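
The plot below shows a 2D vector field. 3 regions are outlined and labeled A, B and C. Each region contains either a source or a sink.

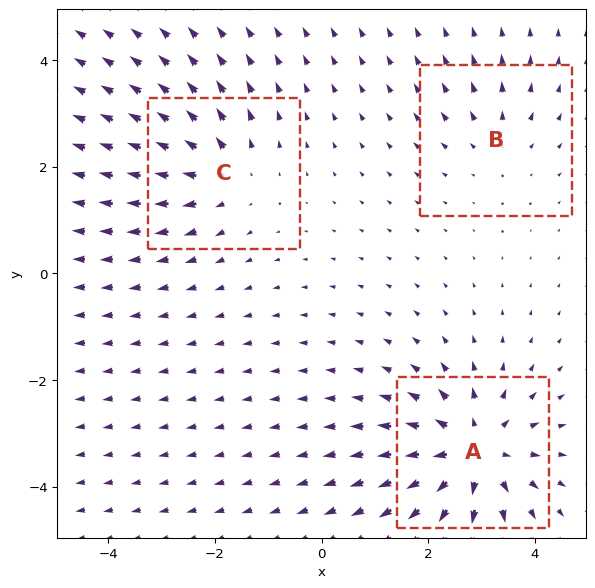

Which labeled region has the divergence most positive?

A

Divergence at each region's feature centre — A: about +5, B: about +2, C: about +3. Region A is most positive.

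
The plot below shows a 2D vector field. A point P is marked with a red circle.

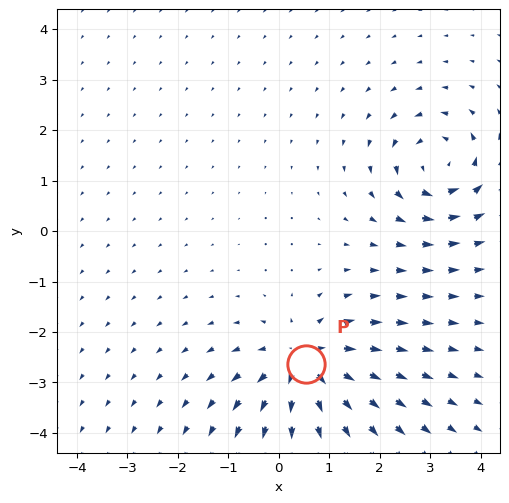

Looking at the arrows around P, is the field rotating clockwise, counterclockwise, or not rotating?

Near P at (0.5, -2.6) the arrows show no circulation. The curl there is ≈0.

not rotating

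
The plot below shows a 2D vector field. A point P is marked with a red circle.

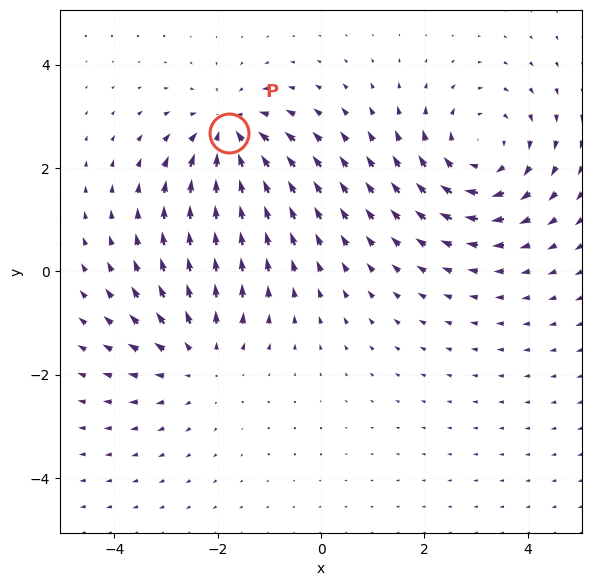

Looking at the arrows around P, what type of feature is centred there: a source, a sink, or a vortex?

sink

At P (-1.8, 2.7) the arrows converge inward. Divergence about -5, curl ≈0 — negative divergence with near-zero curl is a sink.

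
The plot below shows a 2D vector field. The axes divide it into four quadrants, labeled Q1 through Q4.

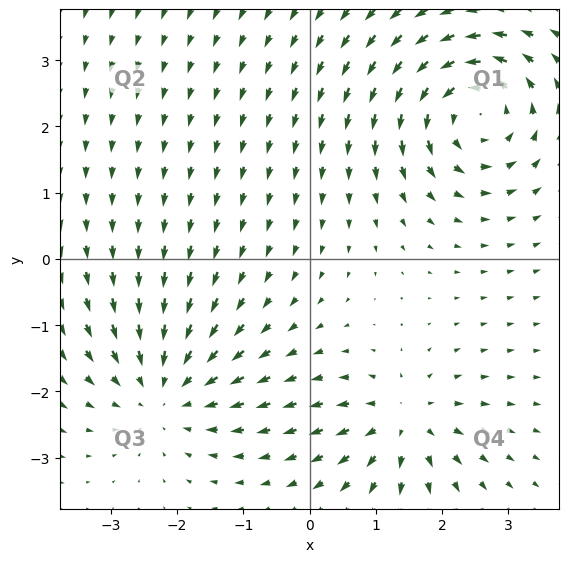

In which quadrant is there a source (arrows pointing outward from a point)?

The source sits at approximately (1.4, -2.5), which lies in quadrant Q4. The divergence there is about +4, positive as expected for a source.

Q4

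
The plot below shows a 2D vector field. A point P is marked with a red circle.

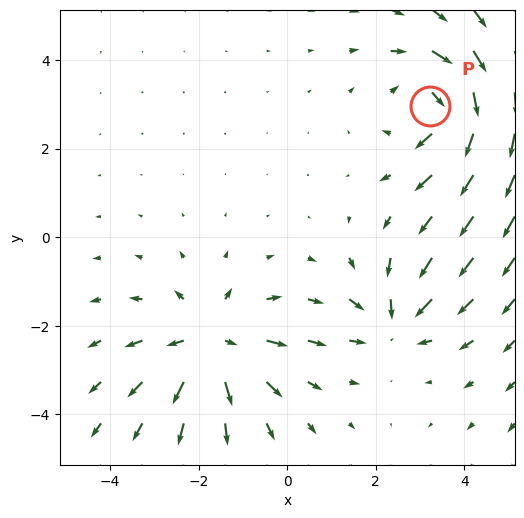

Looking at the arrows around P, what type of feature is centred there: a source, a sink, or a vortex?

vortex

At P (3.2, 3.0) the arrows circulate clockwise. Divergence ≈0, curl about -5 — near-zero divergence with nonzero curl is a vortex.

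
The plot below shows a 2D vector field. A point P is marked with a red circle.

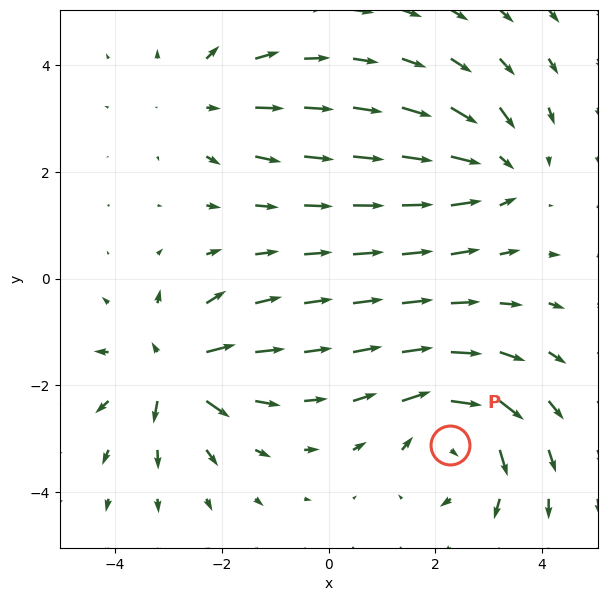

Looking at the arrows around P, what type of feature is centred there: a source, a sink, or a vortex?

At P (2.3, -3.1) the arrows circulate clockwise. Divergence ≈0, curl about -4 — near-zero divergence with nonzero curl is a vortex.

vortex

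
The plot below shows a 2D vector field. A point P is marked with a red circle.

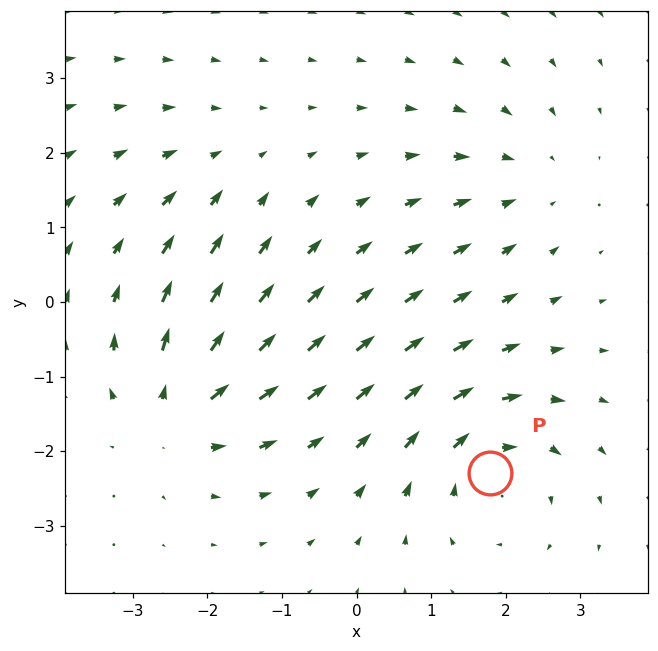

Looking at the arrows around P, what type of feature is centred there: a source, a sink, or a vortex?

At P (1.8, -2.3) the arrows circulate clockwise. Divergence ≈0, curl about -5 — near-zero divergence with nonzero curl is a vortex.

vortex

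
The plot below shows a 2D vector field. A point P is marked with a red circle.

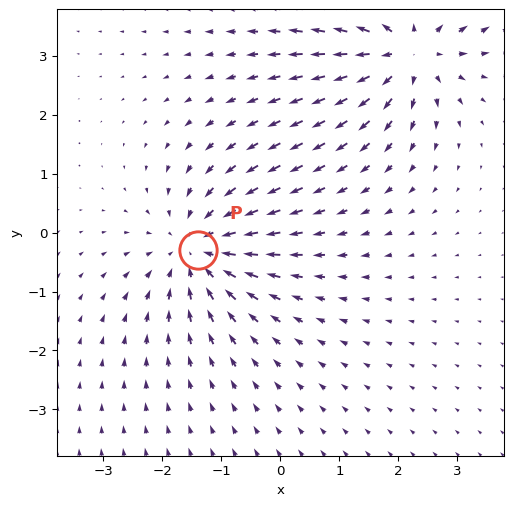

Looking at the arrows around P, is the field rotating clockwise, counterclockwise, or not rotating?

not rotating

Near P at (-1.4, -0.3) the arrows show no circulation. The curl there is ≈0.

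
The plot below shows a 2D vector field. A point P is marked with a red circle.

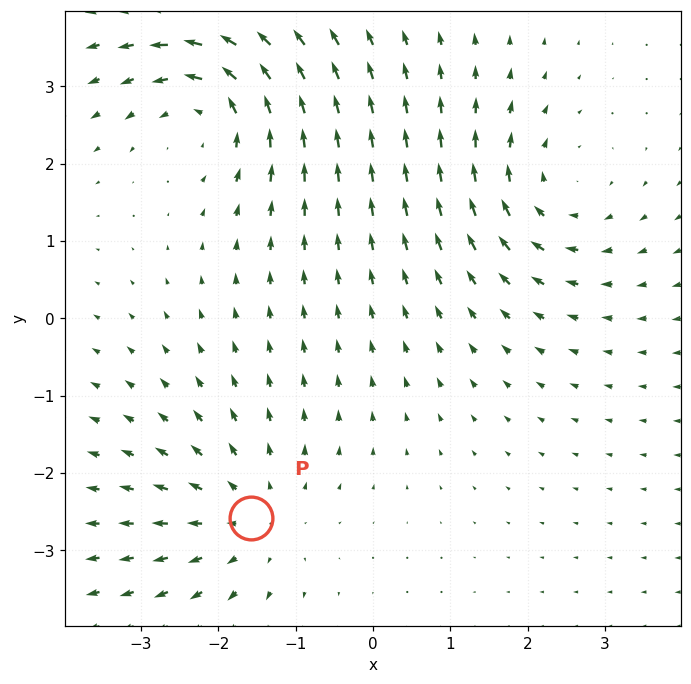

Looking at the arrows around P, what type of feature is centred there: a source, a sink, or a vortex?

At P (-1.6, -2.6) the arrows spread outward. Divergence about +3, curl ≈0 — positive divergence with near-zero curl is a source.

source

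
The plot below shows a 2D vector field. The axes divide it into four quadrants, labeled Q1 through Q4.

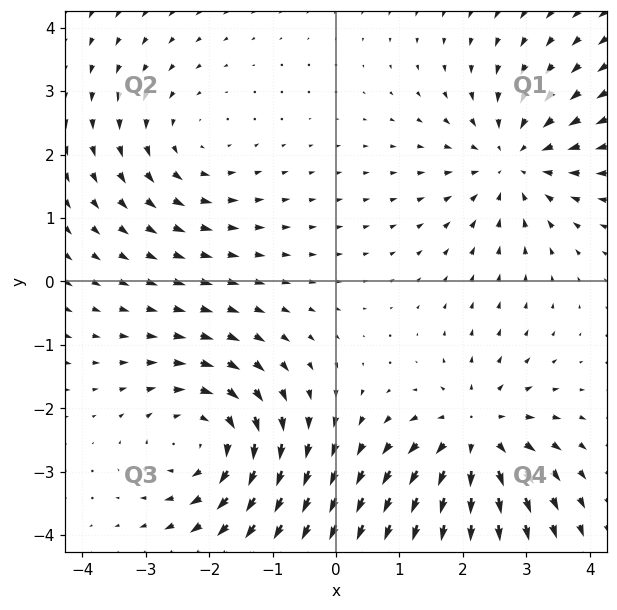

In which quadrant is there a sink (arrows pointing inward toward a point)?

Q1

The sink sits at approximately (2.8, 1.9), which lies in quadrant Q1. The divergence there is about -4, negative as expected for a sink.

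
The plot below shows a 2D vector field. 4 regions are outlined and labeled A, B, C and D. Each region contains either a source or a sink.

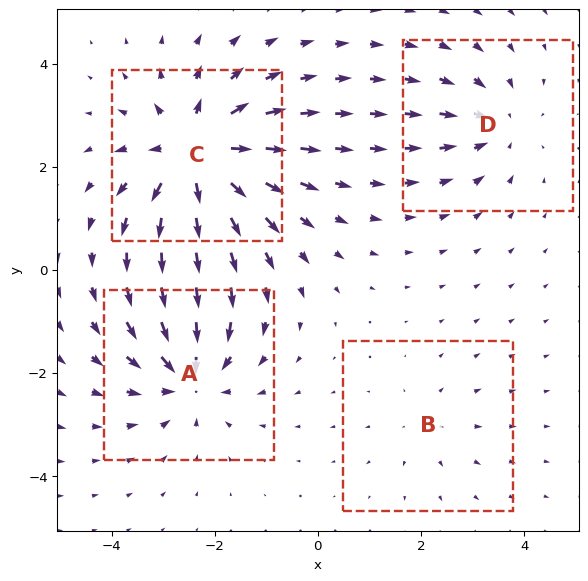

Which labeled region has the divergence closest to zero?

B

Divergence at each region's feature centre — A: about -5, B: about +2, C: about +7, D: about -4. Region B is closest to zero.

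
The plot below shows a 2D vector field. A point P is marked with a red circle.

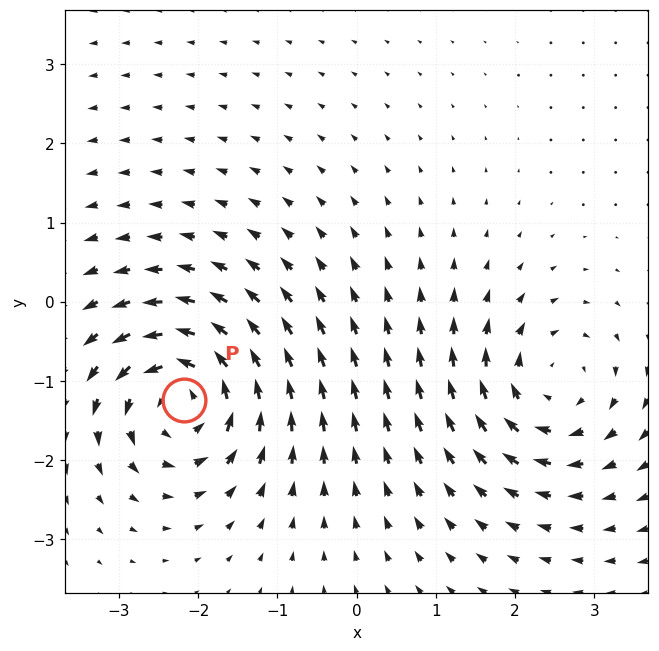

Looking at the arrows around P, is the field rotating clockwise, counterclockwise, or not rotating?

counterclockwise

Near P at (-2.2, -1.2) the arrows circulate counterclockwise. The curl (z-component) there is about +6; positive curl means counterclockwise rotation.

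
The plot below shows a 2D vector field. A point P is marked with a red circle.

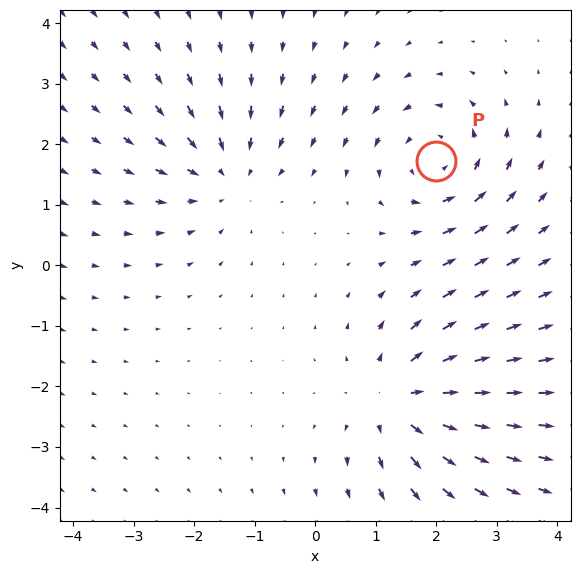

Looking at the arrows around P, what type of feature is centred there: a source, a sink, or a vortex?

At P (2.0, 1.7) the arrows circulate counterclockwise. Divergence ≈0, curl about +4 — near-zero divergence with nonzero curl is a vortex.

vortex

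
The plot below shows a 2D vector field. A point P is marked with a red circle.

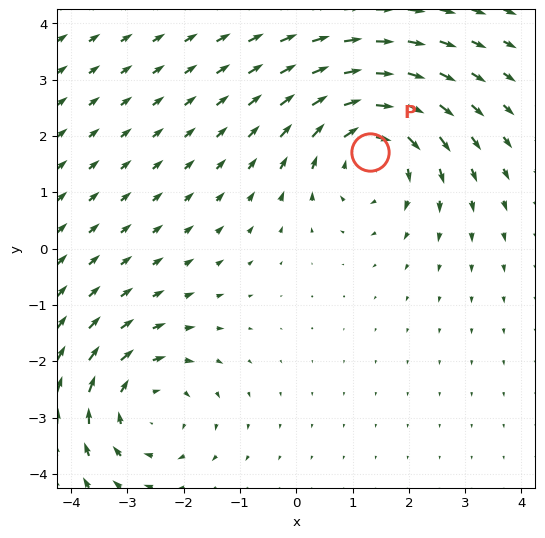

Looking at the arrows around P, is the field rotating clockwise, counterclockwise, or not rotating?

clockwise

Near P at (1.3, 1.7) the arrows circulate clockwise. The curl (z-component) there is about -4; negative curl means clockwise rotation.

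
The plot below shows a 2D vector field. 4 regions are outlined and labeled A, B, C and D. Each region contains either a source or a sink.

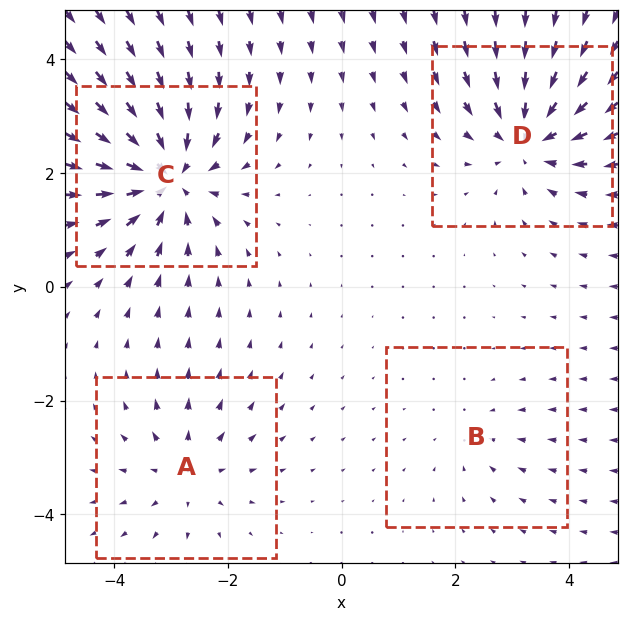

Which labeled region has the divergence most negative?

C

Divergence at each region's feature centre — A: about +4, B: about -2, C: about -7, D: about -6. Region C is most negative.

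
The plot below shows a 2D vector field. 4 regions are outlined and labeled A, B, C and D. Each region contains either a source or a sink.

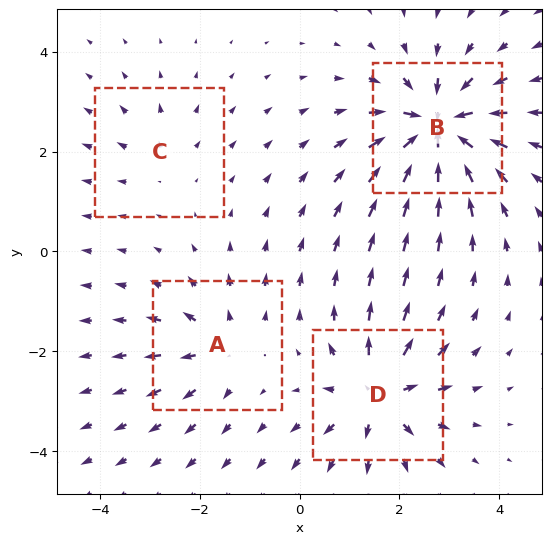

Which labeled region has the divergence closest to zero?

C

Divergence at each region's feature centre — A: about +4, B: about -9, C: about +2, D: about +6. Region C is closest to zero.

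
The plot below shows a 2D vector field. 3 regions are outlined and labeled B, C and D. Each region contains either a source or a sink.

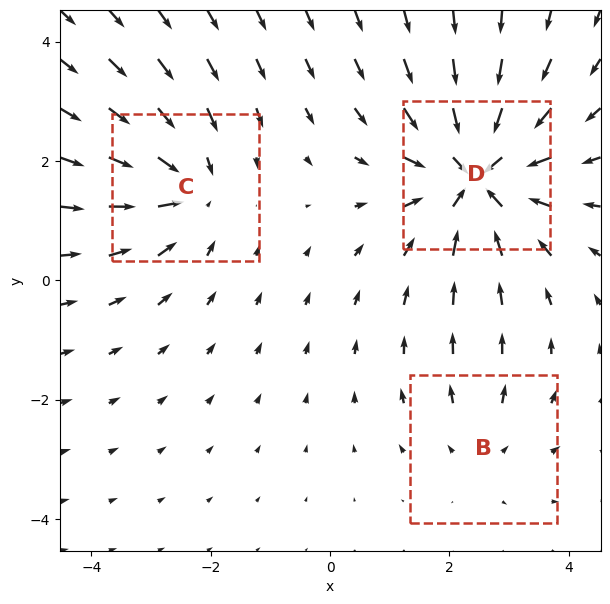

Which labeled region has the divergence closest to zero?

Divergence at each region's feature centre — B: about +2, C: about -3, D: about -5. Region B is closest to zero.

B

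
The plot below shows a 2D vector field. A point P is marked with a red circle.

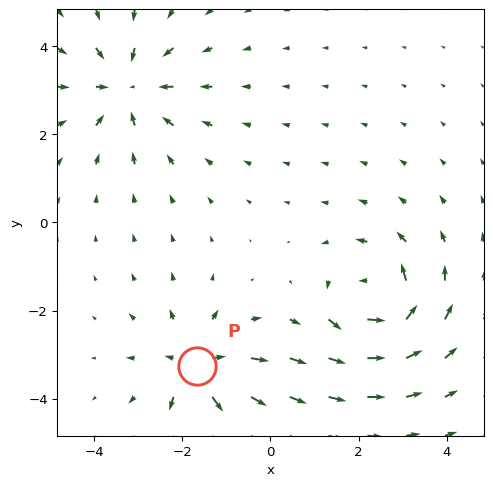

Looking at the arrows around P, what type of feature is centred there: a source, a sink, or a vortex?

source

At P (-1.7, -3.3) the arrows spread outward. Divergence about +5, curl ≈0 — positive divergence with near-zero curl is a source.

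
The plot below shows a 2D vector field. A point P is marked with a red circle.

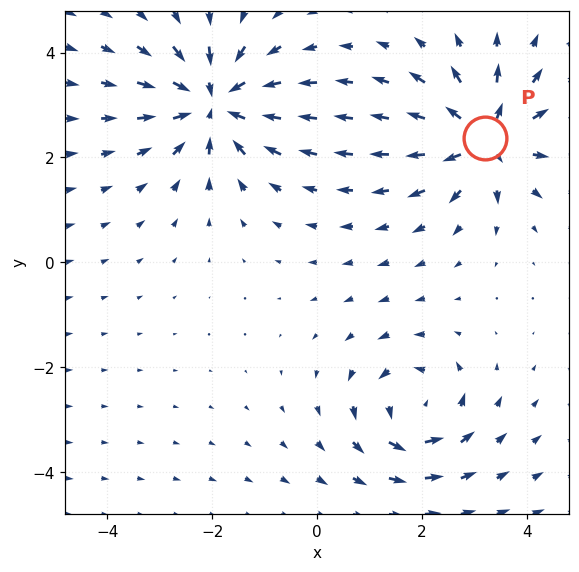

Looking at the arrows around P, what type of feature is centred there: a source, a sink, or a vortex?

At P (3.2, 2.4) the arrows spread outward. Divergence about +5, curl ≈0 — positive divergence with near-zero curl is a source.

source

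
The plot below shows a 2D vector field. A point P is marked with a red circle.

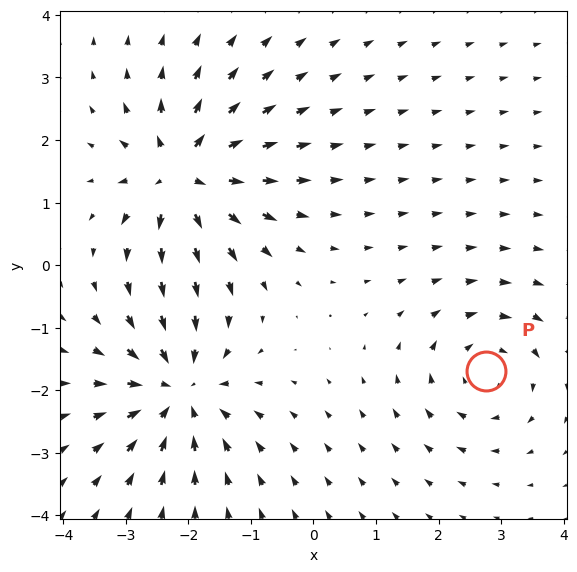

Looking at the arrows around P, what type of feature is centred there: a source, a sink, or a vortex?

At P (2.8, -1.7) the arrows circulate clockwise. Divergence ≈0, curl about -3 — near-zero divergence with nonzero curl is a vortex.

vortex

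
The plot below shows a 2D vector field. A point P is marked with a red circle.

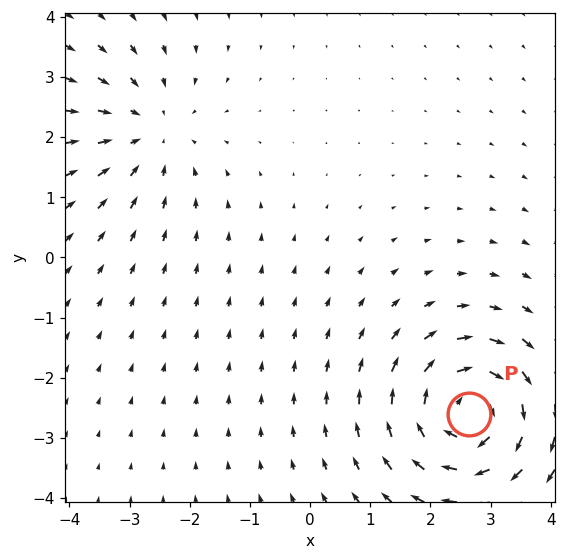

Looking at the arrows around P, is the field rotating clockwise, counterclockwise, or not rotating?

Near P at (2.6, -2.6) the arrows circulate clockwise. The curl (z-component) there is about -6; negative curl means clockwise rotation.

clockwise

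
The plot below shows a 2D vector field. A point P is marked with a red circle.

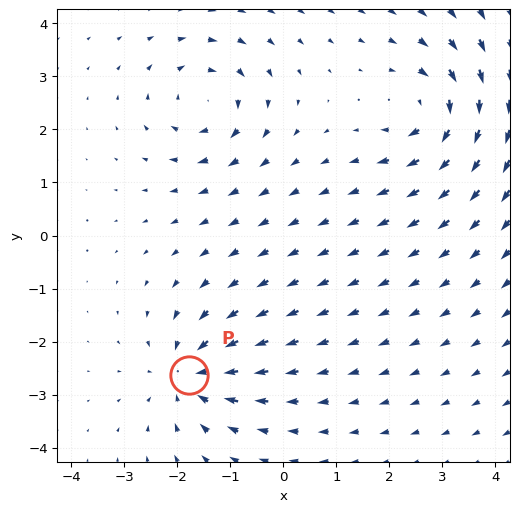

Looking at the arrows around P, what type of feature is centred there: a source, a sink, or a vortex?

sink

At P (-1.8, -2.6) the arrows converge inward. Divergence about -4, curl ≈0 — negative divergence with near-zero curl is a sink.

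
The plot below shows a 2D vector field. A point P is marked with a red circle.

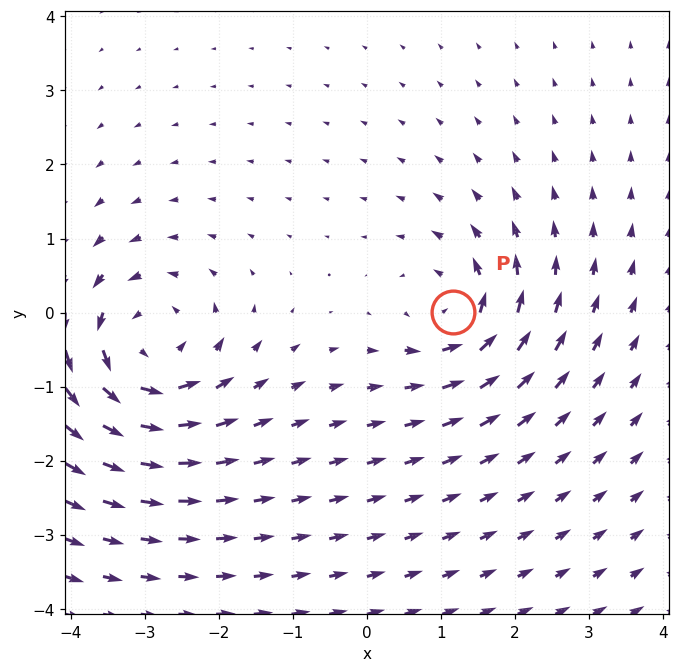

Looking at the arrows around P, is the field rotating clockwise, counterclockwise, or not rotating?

counterclockwise

Near P at (1.2, 0.0) the arrows circulate counterclockwise. The curl (z-component) there is about +5; positive curl means counterclockwise rotation.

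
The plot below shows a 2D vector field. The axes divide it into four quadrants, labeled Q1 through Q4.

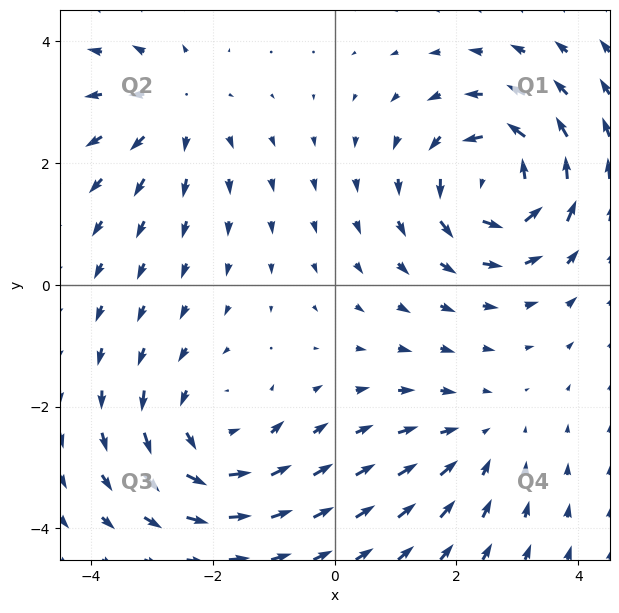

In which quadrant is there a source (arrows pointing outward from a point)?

Q2

The source sits at approximately (-2.6, 2.9), which lies in quadrant Q2. The divergence there is about +3, positive as expected for a source.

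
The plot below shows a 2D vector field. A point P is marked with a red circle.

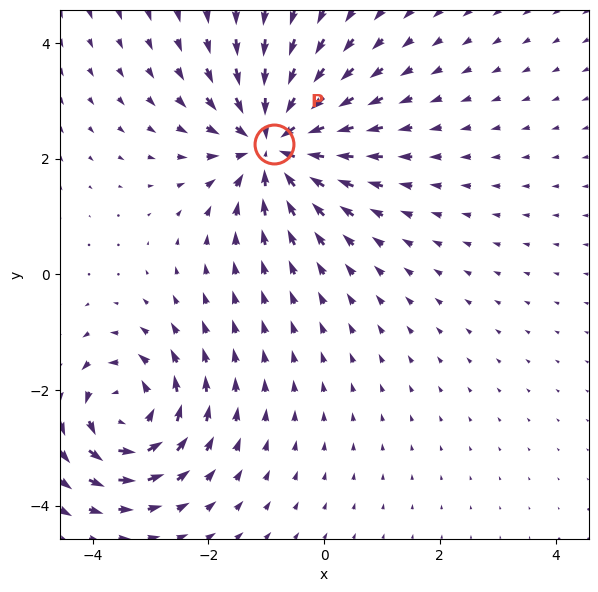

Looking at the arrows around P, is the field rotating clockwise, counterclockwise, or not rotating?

not rotating

Near P at (-0.9, 2.3) the arrows show no circulation. The curl there is ≈0.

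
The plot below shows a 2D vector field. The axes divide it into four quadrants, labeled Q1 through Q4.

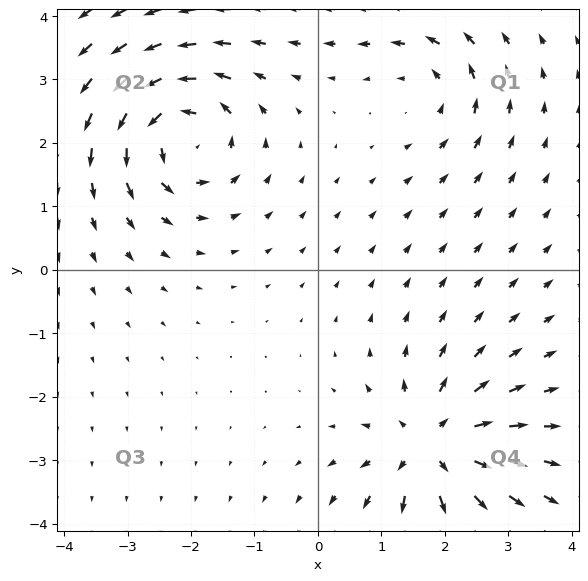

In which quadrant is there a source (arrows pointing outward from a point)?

Q4

The source sits at approximately (1.8, -2.8), which lies in quadrant Q4. The divergence there is about +5, positive as expected for a source.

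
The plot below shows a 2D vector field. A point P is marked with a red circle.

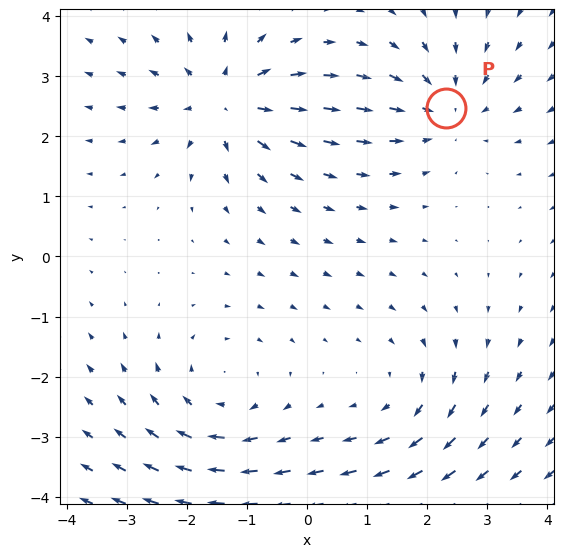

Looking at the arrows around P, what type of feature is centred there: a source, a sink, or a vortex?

sink

At P (2.3, 2.5) the arrows converge inward. Divergence about -3, curl ≈0 — negative divergence with near-zero curl is a sink.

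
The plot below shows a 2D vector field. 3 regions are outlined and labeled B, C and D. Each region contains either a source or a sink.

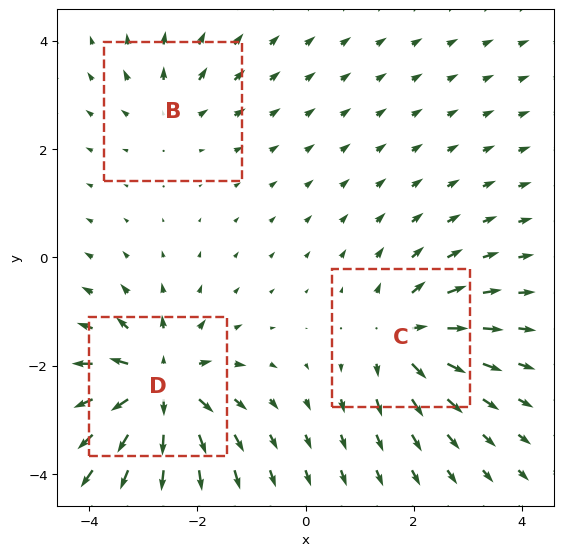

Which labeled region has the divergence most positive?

D

Divergence at each region's feature centre — B: about +2, C: about +4, D: about +6. Region D is most positive.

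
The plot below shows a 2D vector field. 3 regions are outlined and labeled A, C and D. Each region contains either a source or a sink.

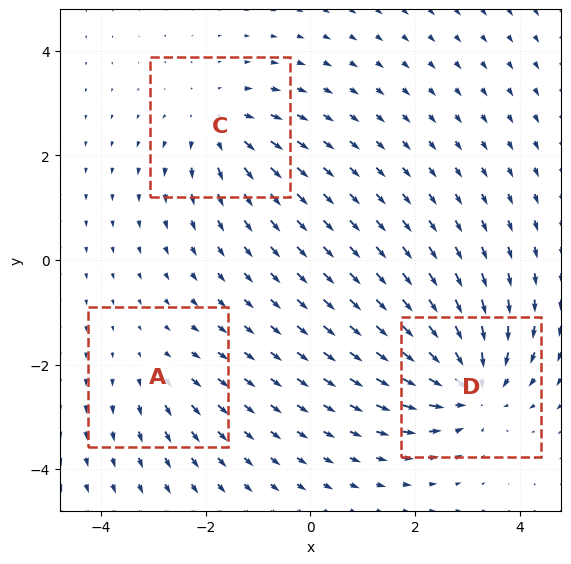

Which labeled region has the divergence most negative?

Divergence at each region's feature centre — A: about +2, C: about +4, D: about -5. Region D is most negative.

D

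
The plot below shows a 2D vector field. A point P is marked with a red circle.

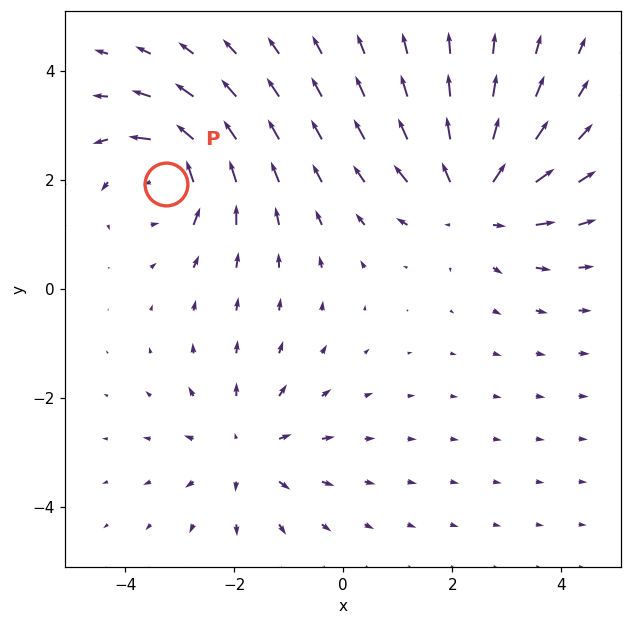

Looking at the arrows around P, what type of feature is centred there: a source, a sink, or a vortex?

At P (-3.3, 1.9) the arrows circulate counterclockwise. Divergence ≈0, curl about +5 — near-zero divergence with nonzero curl is a vortex.

vortex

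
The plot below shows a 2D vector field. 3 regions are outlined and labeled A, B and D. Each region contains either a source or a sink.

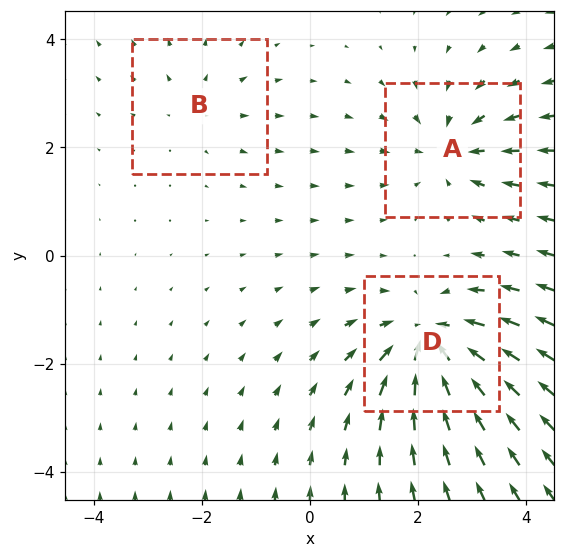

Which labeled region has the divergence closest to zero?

B

Divergence at each region's feature centre — A: about -3, B: about +2, D: about -5. Region B is closest to zero.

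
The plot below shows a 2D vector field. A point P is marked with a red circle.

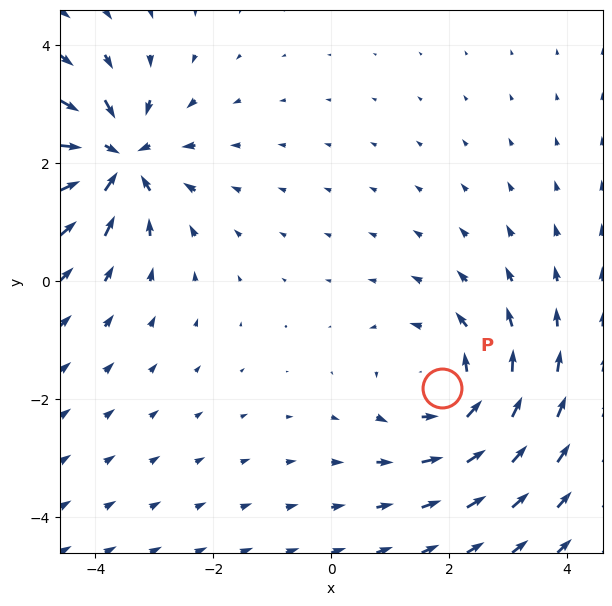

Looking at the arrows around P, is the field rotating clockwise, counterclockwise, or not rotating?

counterclockwise

Near P at (1.9, -1.8) the arrows circulate counterclockwise. The curl (z-component) there is about +3; positive curl means counterclockwise rotation.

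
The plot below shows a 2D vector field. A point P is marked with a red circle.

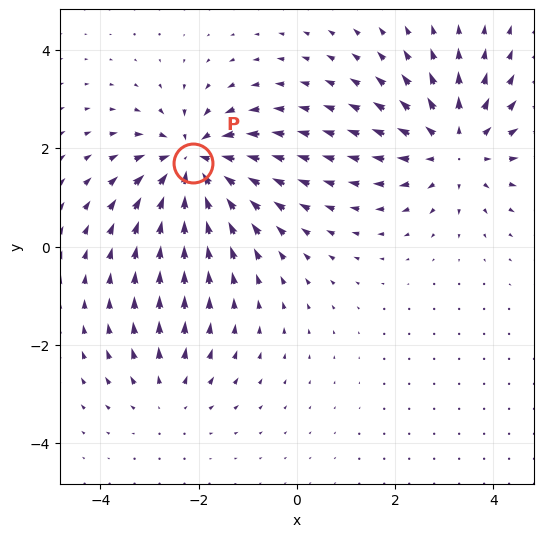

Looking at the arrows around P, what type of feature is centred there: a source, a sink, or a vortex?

sink

At P (-2.1, 1.7) the arrows converge inward. Divergence about -5, curl ≈0 — negative divergence with near-zero curl is a sink.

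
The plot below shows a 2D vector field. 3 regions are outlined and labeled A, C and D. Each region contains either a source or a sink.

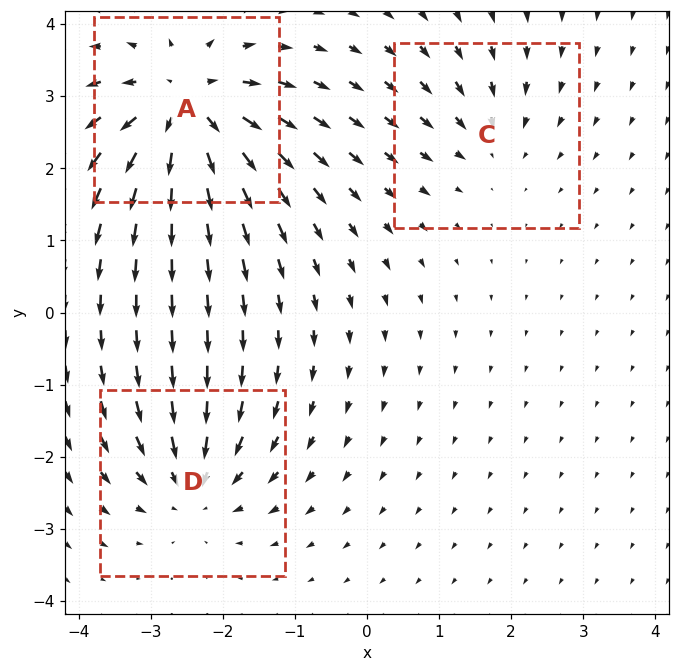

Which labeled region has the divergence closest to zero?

Divergence at each region's feature centre — A: about +6, C: about -2, D: about -4. Region C is closest to zero.

C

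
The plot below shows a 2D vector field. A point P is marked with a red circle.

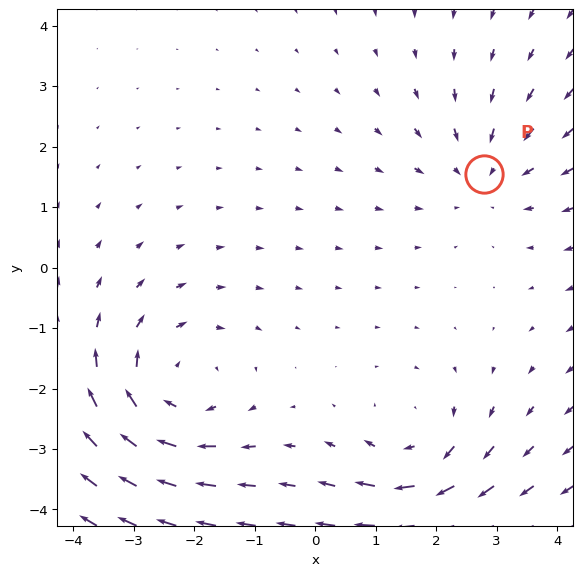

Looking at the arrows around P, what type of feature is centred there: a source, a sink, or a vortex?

sink

At P (2.8, 1.5) the arrows converge inward. Divergence about -3, curl ≈0 — negative divergence with near-zero curl is a sink.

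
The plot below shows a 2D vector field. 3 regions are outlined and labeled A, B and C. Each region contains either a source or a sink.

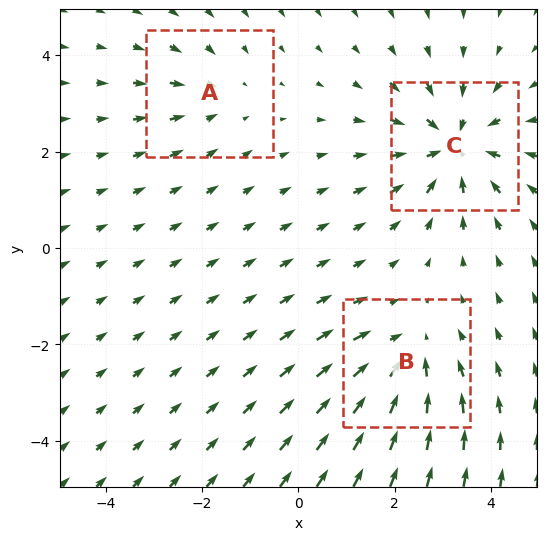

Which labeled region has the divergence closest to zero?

Divergence at each region's feature centre — A: about -2, B: about -3, C: about -4. Region A is closest to zero.

A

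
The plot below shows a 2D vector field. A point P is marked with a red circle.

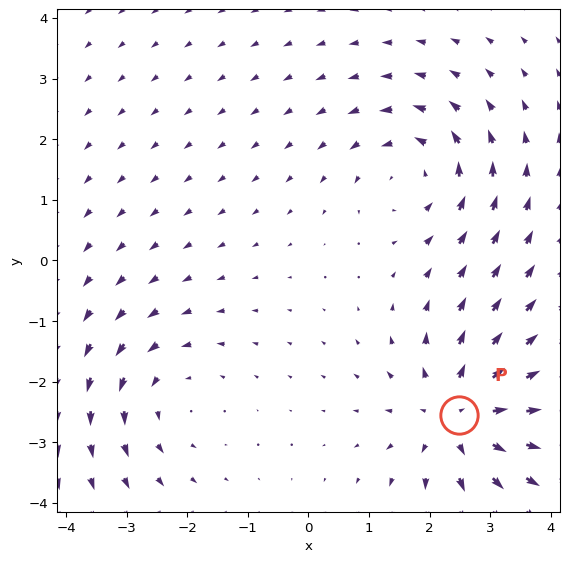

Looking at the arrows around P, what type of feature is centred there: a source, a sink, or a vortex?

At P (2.5, -2.6) the arrows spread outward. Divergence about +5, curl ≈0 — positive divergence with near-zero curl is a source.

source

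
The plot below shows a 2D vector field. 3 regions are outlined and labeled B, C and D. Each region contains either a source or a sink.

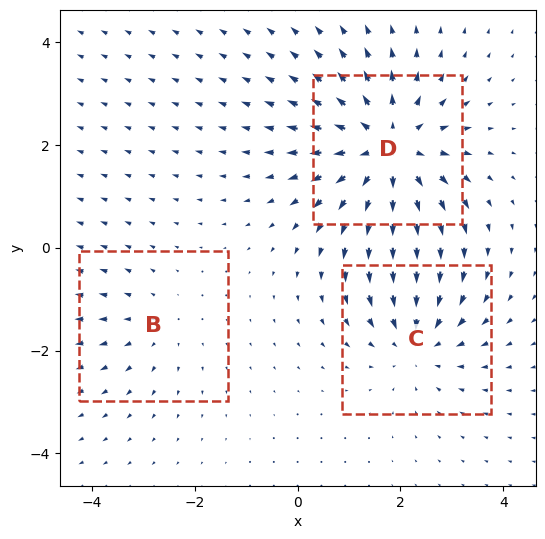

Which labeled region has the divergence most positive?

D

Divergence at each region's feature centre — B: about +2, C: about -3, D: about +5. Region D is most positive.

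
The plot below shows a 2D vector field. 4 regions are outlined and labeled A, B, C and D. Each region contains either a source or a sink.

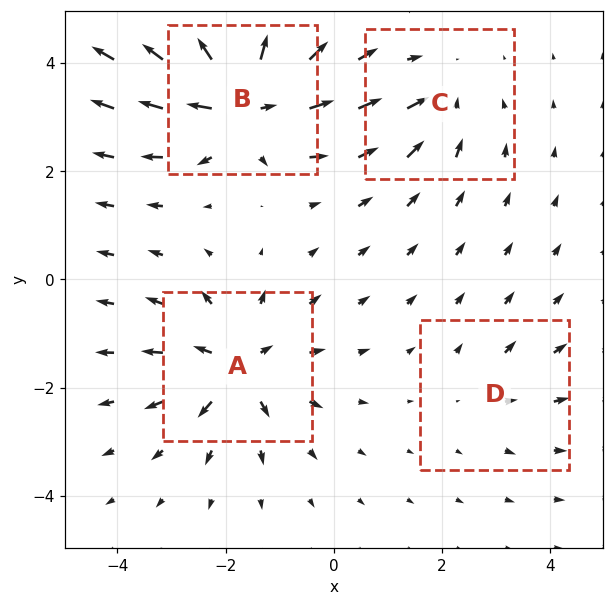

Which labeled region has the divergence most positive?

Divergence at each region's feature centre — A: about +6, B: about +9, C: about -4, D: about +2. Region B is most positive.

B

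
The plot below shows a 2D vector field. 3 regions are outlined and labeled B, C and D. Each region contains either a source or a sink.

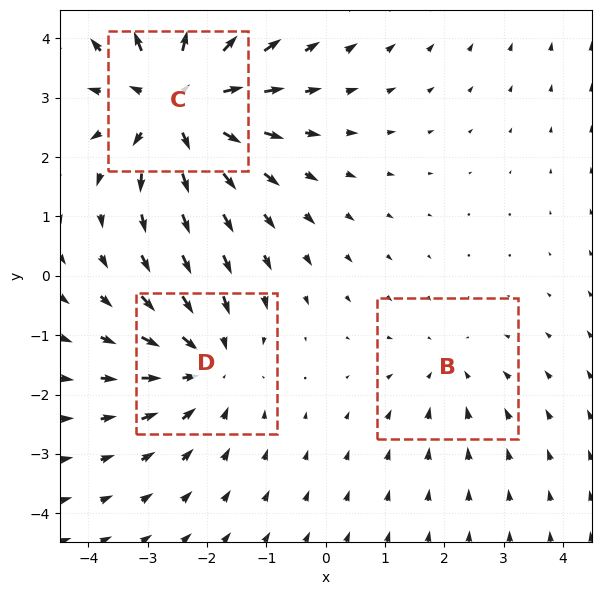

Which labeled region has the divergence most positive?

Divergence at each region's feature centre — B: about -2, C: about +5, D: about -3. Region C is most positive.

C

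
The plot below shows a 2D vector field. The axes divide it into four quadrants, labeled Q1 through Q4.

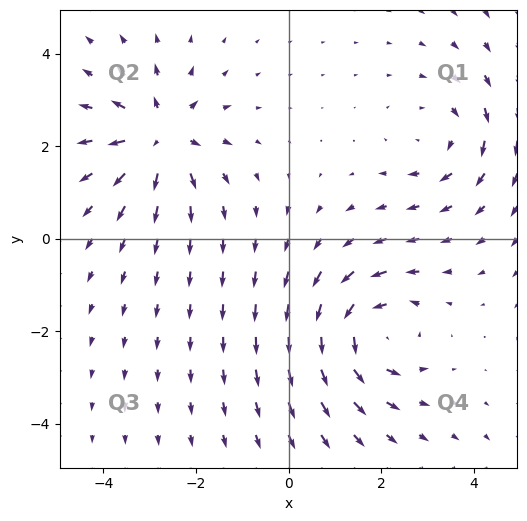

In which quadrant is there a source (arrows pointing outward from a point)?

The source sits at approximately (-2.8, 2.2), which lies in quadrant Q2. The divergence there is about +5, positive as expected for a source.

Q2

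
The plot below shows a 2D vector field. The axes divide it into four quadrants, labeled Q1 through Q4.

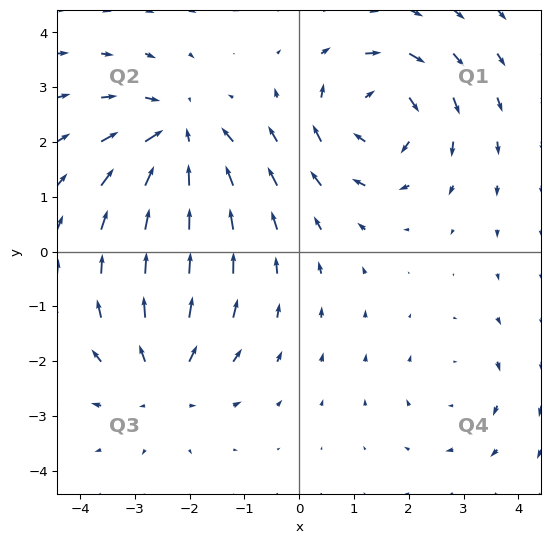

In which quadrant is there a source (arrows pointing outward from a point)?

Q3

The source sits at approximately (-2.5, -2.4), which lies in quadrant Q3. The divergence there is about +4, positive as expected for a source.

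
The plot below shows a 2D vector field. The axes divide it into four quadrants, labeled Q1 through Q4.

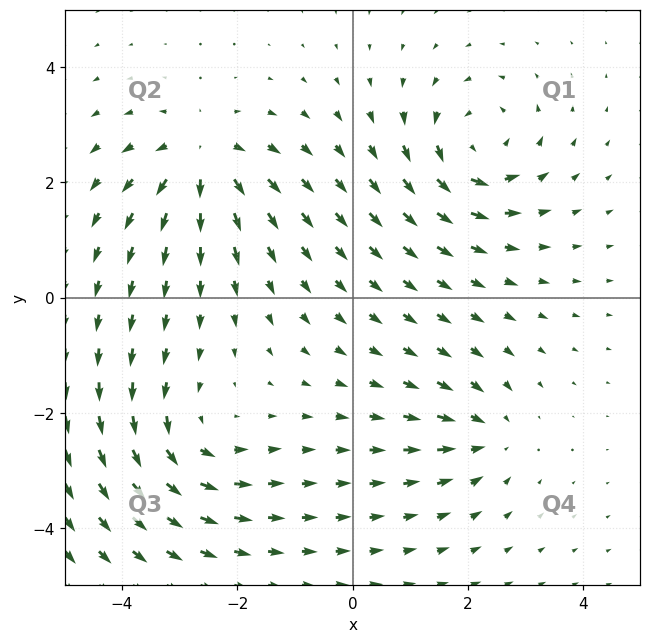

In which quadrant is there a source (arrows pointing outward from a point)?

Q2

The source sits at approximately (-2.6, 2.4), which lies in quadrant Q2. The divergence there is about +5, positive as expected for a source.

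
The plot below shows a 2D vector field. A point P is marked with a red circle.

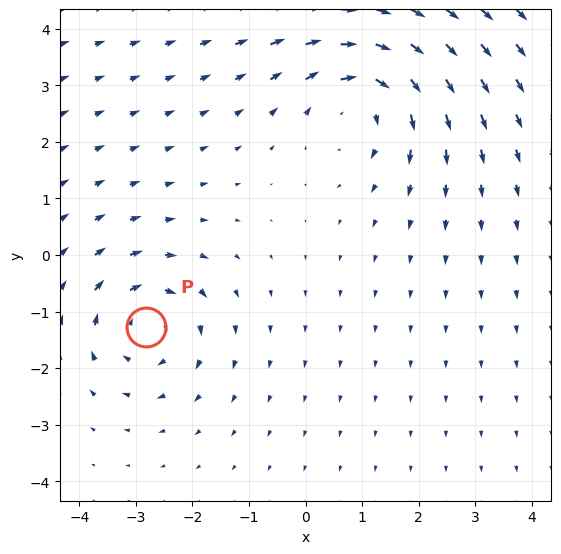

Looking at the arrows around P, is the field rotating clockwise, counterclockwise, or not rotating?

clockwise

Near P at (-2.8, -1.3) the arrows circulate clockwise. The curl (z-component) there is about -4; negative curl means clockwise rotation.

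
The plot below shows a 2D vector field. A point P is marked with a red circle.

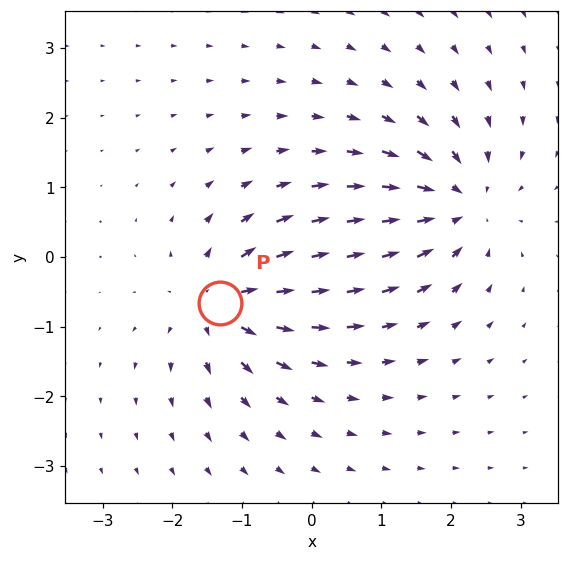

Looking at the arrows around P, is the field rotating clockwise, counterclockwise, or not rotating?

Near P at (-1.3, -0.7) the arrows show no circulation. The curl there is ≈0.

not rotating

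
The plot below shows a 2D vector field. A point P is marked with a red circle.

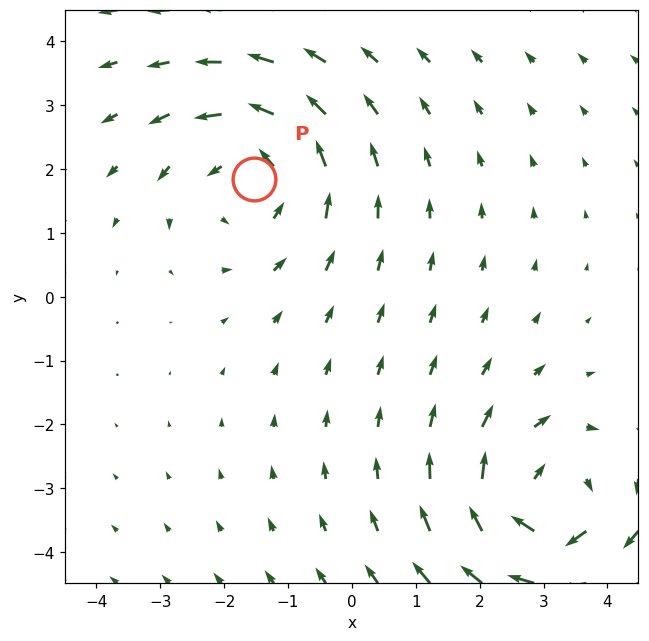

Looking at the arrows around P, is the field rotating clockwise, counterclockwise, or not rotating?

Near P at (-1.5, 1.8) the arrows circulate counterclockwise. The curl (z-component) there is about +4; positive curl means counterclockwise rotation.

counterclockwise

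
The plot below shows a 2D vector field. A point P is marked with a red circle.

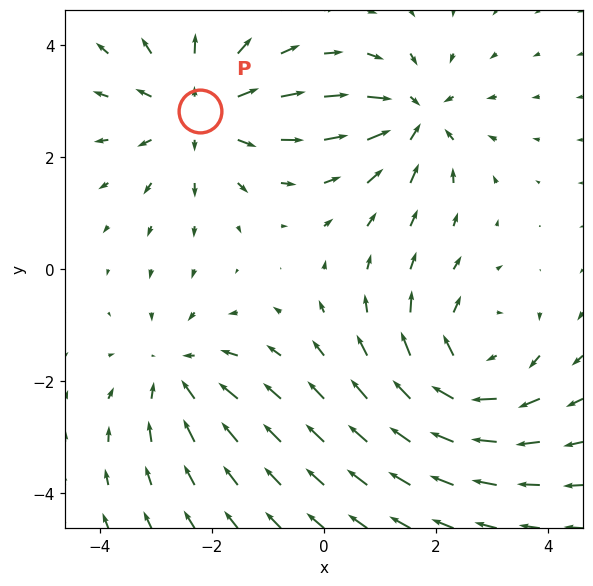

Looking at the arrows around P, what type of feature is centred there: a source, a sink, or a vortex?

At P (-2.2, 2.8) the arrows spread outward. Divergence about +4, curl ≈0 — positive divergence with near-zero curl is a source.

source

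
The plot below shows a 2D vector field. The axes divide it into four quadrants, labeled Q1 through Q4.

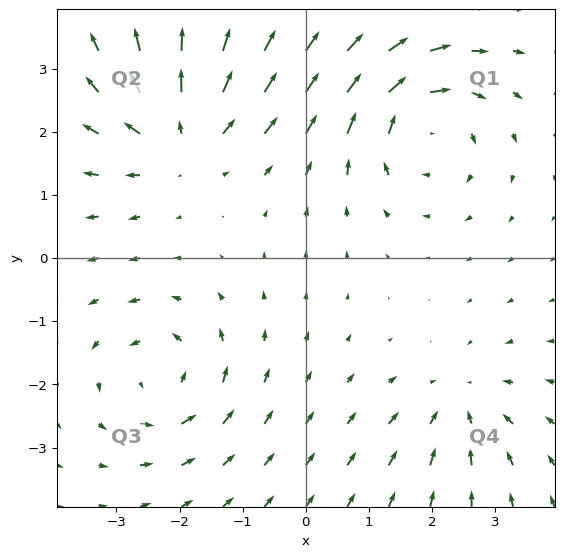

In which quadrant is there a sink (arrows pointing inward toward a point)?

The sink sits at approximately (2.4, -2.3), which lies in quadrant Q4. The divergence there is about -3, negative as expected for a sink.

Q4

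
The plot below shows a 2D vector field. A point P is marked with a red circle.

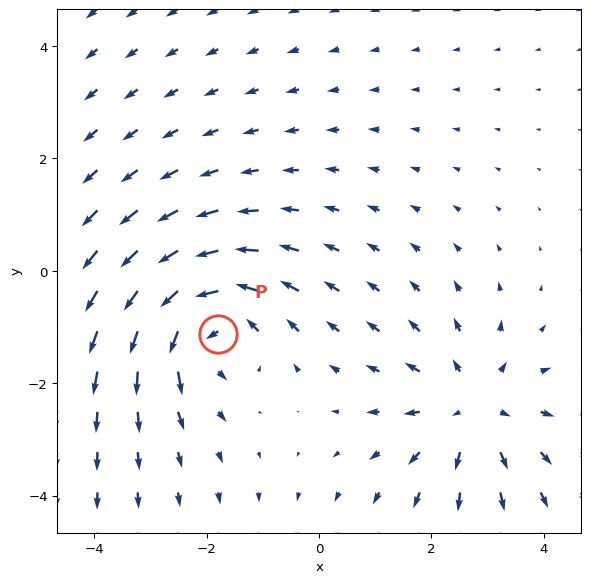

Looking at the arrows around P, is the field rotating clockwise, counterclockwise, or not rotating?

Near P at (-1.8, -1.1) the arrows circulate counterclockwise. The curl (z-component) there is about +4; positive curl means counterclockwise rotation.

counterclockwise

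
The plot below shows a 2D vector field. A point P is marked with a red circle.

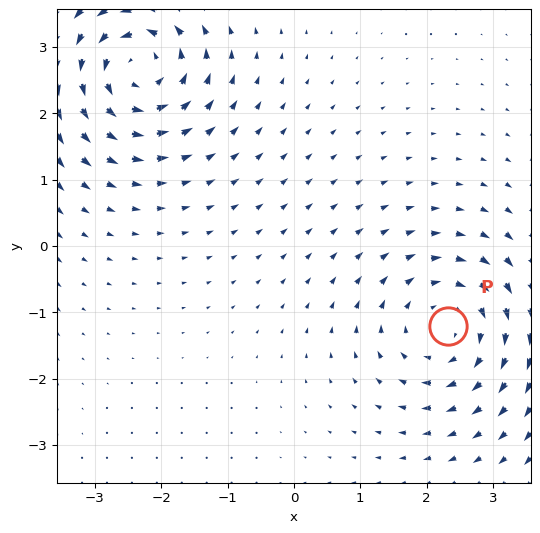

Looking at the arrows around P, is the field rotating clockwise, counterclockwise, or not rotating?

clockwise

Near P at (2.3, -1.2) the arrows circulate clockwise. The curl (z-component) there is about -3; negative curl means clockwise rotation.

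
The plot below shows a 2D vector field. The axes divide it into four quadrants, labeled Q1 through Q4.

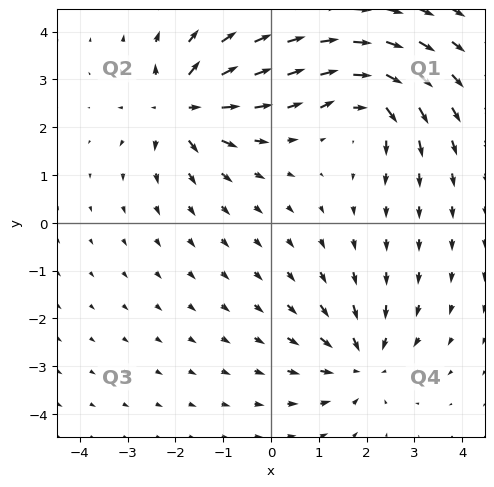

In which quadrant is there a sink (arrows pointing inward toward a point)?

Q4

The sink sits at approximately (1.9, -2.9), which lies in quadrant Q4. The divergence there is about -5, negative as expected for a sink.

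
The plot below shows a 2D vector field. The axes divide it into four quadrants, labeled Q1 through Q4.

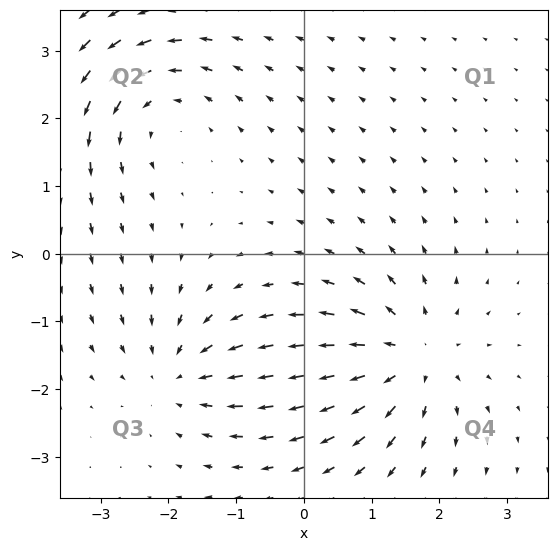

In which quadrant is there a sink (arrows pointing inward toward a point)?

The sink sits at approximately (-1.8, -1.8), which lies in quadrant Q3. The divergence there is about -4, negative as expected for a sink.

Q3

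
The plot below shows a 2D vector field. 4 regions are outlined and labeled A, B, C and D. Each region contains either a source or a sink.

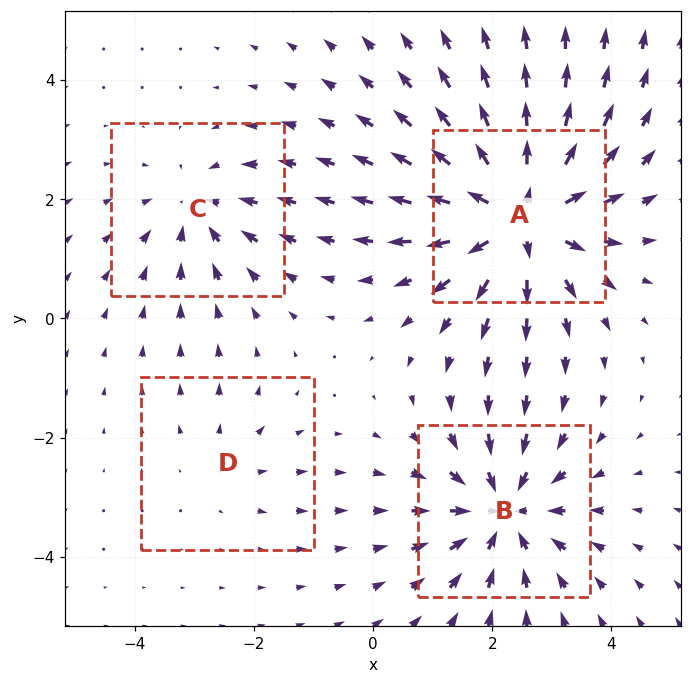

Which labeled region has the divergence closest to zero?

D

Divergence at each region's feature centre — A: about +7, B: about -5, C: about -4, D: about +2. Region D is closest to zero.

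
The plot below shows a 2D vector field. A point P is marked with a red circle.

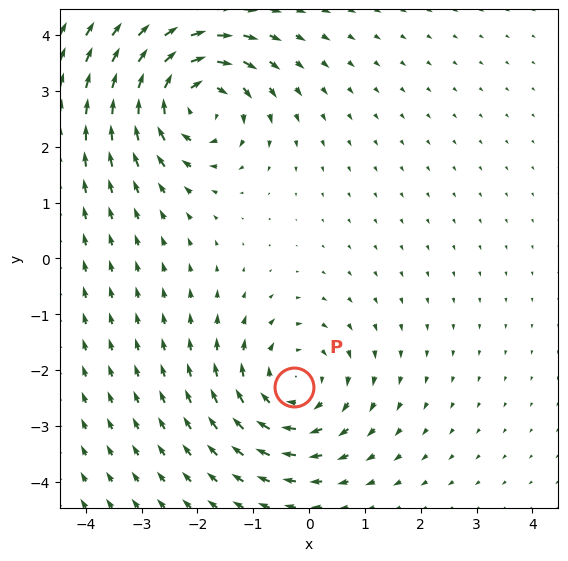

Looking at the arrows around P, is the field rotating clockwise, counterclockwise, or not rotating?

clockwise

Near P at (-0.3, -2.3) the arrows circulate clockwise. The curl (z-component) there is about -4; negative curl means clockwise rotation.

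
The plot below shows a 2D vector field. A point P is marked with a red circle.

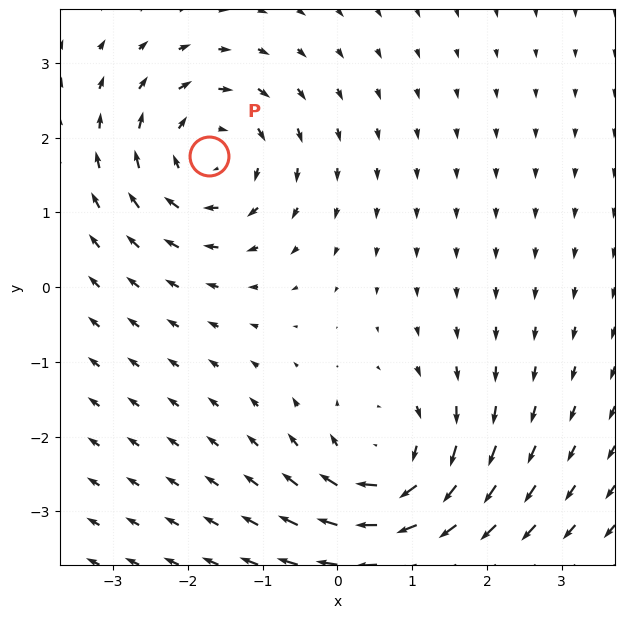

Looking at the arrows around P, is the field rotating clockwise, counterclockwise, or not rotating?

clockwise

Near P at (-1.7, 1.8) the arrows circulate clockwise. The curl (z-component) there is about -5; negative curl means clockwise rotation.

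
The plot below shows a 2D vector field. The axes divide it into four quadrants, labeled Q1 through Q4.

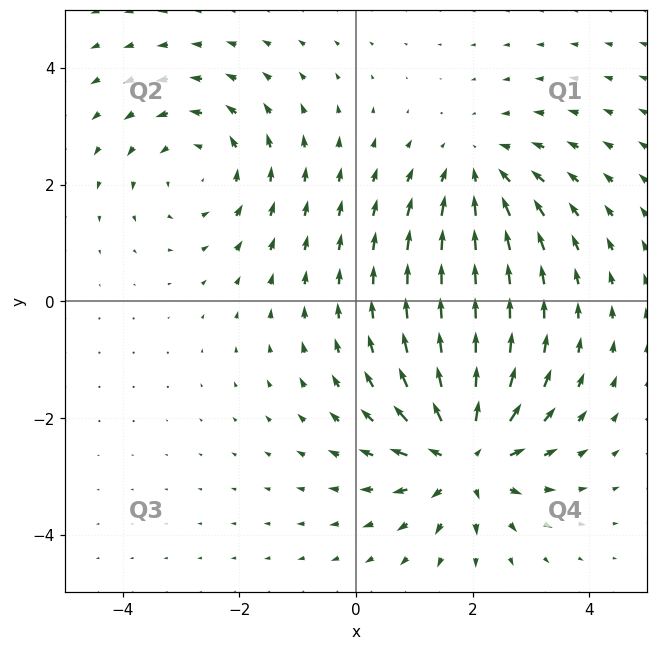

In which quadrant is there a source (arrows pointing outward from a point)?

The source sits at approximately (1.9, -2.6), which lies in quadrant Q4. The divergence there is about +6, positive as expected for a source.

Q4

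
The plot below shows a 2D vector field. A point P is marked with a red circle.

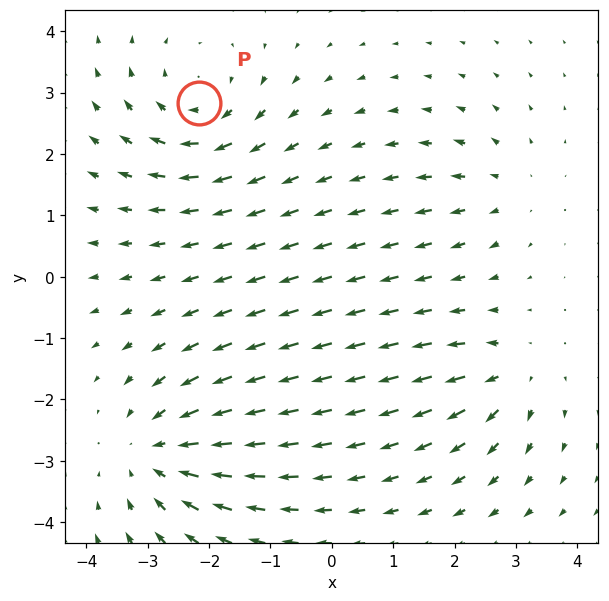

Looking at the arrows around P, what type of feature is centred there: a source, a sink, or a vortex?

At P (-2.2, 2.8) the arrows circulate clockwise. Divergence ≈0, curl about -4 — near-zero divergence with nonzero curl is a vortex.

vortex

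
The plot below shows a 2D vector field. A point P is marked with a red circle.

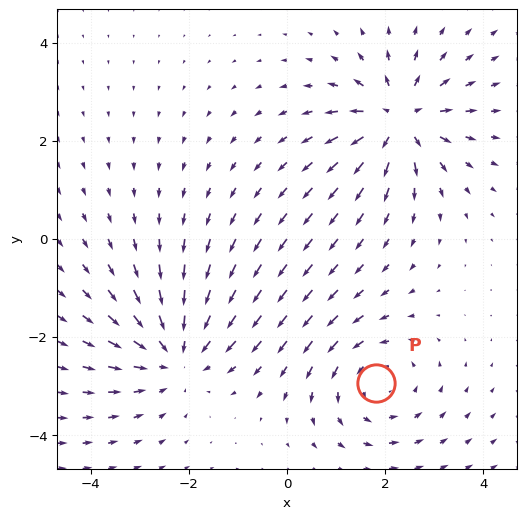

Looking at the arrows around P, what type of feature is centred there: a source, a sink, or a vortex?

At P (1.8, -2.9) the arrows circulate counterclockwise. Divergence ≈0, curl about +3 — near-zero divergence with nonzero curl is a vortex.

vortex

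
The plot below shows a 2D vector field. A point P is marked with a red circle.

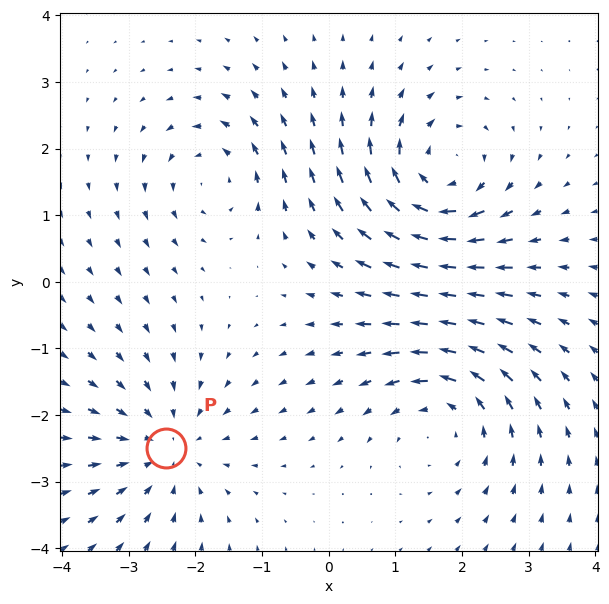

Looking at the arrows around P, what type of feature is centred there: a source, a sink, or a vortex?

sink

At P (-2.4, -2.5) the arrows converge inward. Divergence about -4, curl ≈0 — negative divergence with near-zero curl is a sink.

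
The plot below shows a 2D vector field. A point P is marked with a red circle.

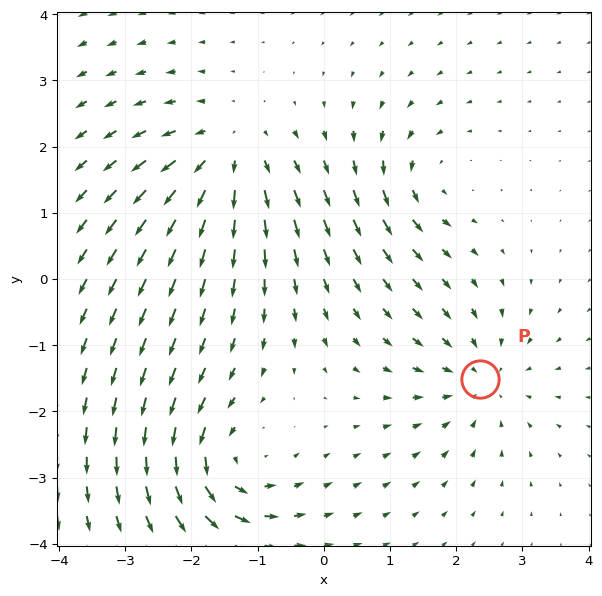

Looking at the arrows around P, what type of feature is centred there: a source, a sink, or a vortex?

At P (2.4, -1.5) the arrows converge inward. Divergence about -4, curl ≈0 — negative divergence with near-zero curl is a sink.

sink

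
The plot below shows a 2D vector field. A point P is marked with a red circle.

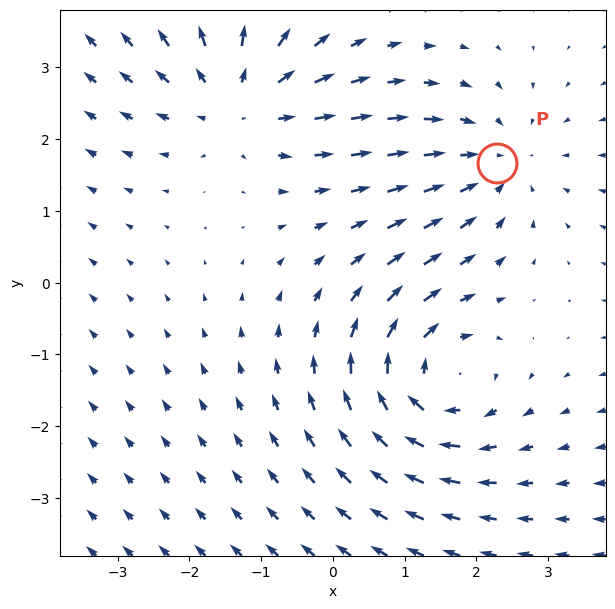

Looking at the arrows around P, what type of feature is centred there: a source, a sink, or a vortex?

At P (2.3, 1.7) the arrows converge inward. Divergence about -3, curl ≈0 — negative divergence with near-zero curl is a sink.

sink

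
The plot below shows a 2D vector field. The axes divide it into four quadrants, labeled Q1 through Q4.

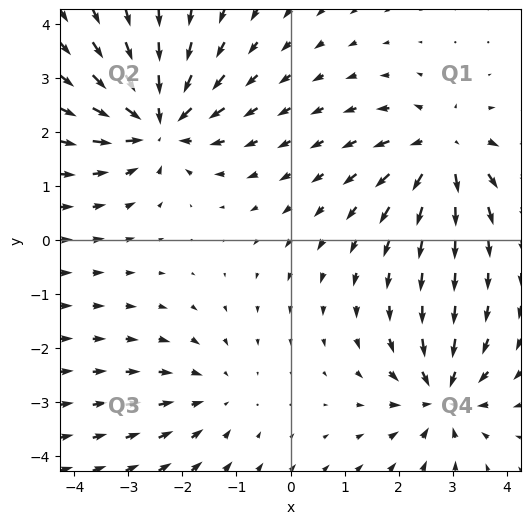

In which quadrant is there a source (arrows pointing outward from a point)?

Q1

The source sits at approximately (2.8, 1.7), which lies in quadrant Q1. The divergence there is about +5, positive as expected for a source.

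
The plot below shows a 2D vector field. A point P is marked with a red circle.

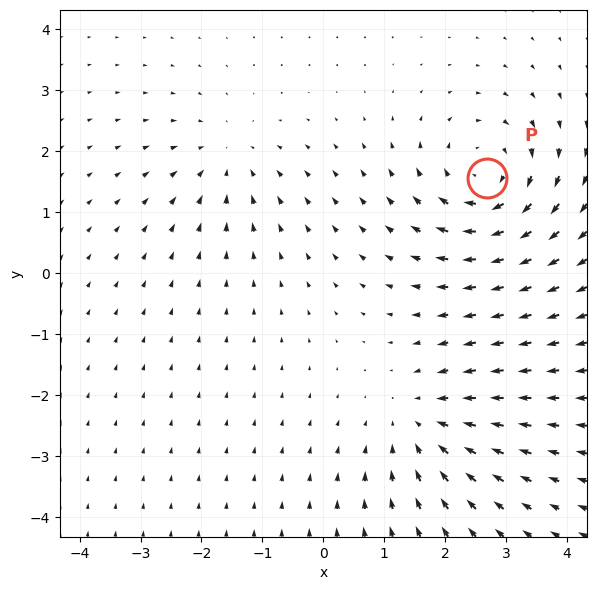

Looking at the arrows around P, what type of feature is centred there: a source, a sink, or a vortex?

At P (2.7, 1.6) the arrows circulate clockwise. Divergence ≈0, curl about -5 — near-zero divergence with nonzero curl is a vortex.

vortex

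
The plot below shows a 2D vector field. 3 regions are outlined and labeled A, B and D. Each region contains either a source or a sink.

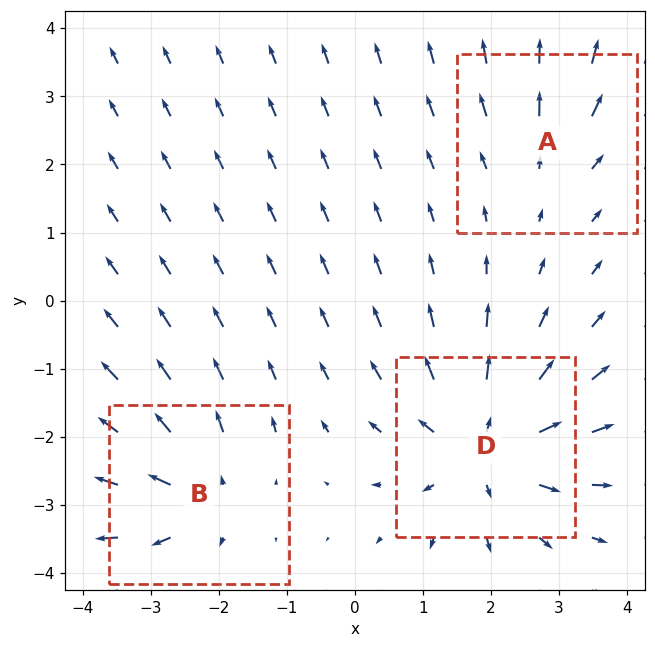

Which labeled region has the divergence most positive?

Divergence at each region's feature centre — A: about +2, B: about +4, D: about +5. Region D is most positive.

D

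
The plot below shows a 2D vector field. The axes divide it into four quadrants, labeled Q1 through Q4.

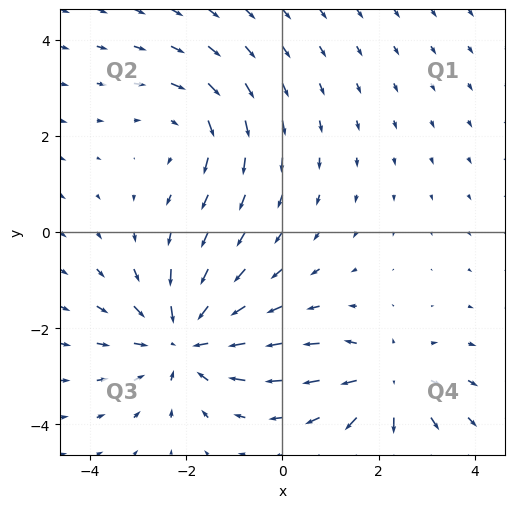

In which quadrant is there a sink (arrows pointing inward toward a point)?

The sink sits at approximately (-2.0, -2.3), which lies in quadrant Q3. The divergence there is about -4, negative as expected for a sink.

Q3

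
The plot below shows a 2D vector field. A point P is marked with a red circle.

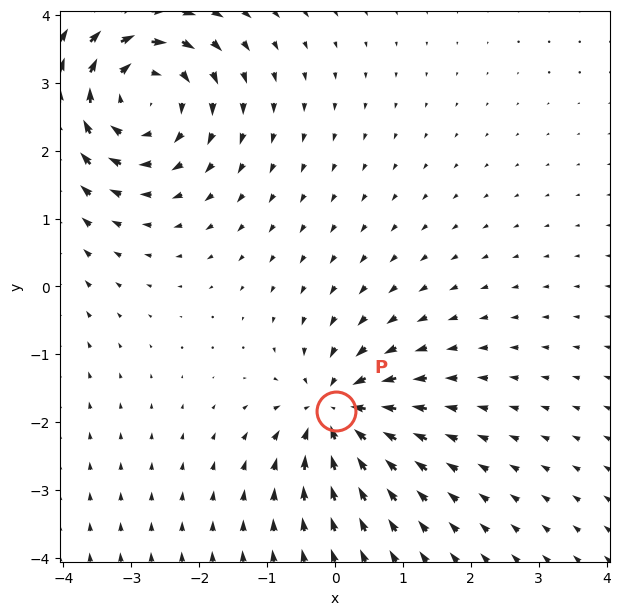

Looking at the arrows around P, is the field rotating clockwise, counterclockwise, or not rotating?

Near P at (0.0, -1.8) the arrows show no circulation. The curl there is ≈0.

not rotating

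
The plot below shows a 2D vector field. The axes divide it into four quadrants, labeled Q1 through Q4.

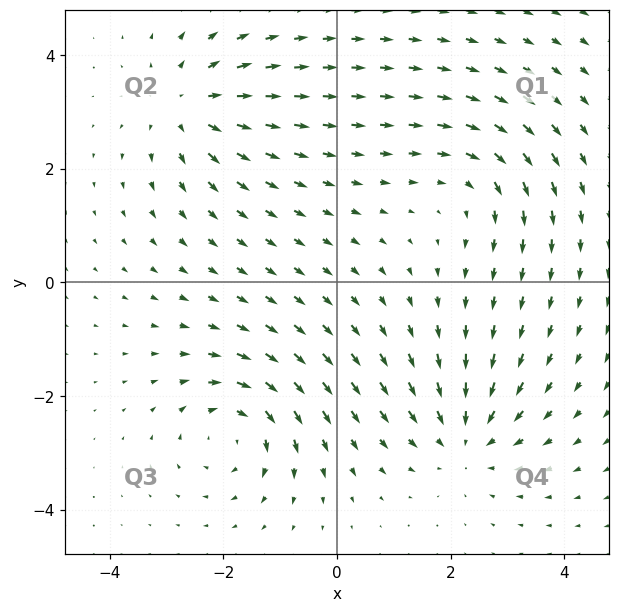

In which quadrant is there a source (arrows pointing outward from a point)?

The source sits at approximately (-2.6, 3.1), which lies in quadrant Q2. The divergence there is about +5, positive as expected for a source.

Q2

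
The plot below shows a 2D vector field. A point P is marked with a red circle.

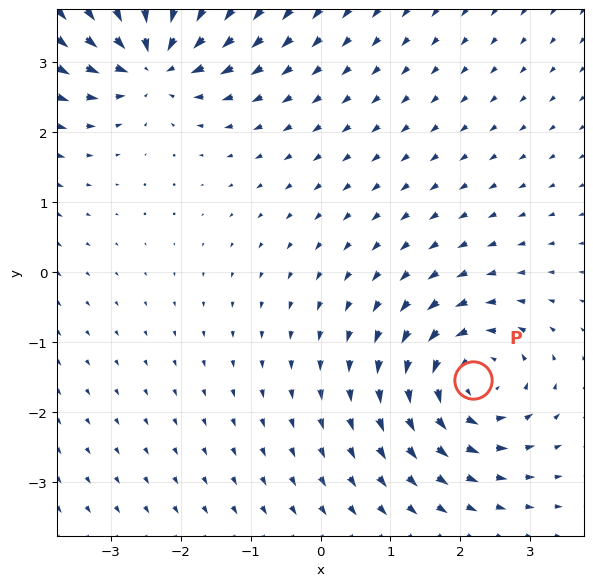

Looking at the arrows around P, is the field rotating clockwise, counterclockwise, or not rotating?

Near P at (2.2, -1.5) the arrows circulate counterclockwise. The curl (z-component) there is about +5; positive curl means counterclockwise rotation.

counterclockwise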